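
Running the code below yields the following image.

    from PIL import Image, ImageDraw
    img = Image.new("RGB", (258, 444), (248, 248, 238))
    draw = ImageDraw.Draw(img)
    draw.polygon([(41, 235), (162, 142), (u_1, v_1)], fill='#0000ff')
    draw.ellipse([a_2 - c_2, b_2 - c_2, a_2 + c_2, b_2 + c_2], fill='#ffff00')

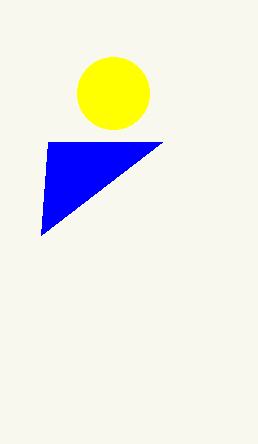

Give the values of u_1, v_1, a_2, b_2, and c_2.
u_1 = 48
v_1 = 142
a_2 = 113
b_2 = 93
c_2 = 36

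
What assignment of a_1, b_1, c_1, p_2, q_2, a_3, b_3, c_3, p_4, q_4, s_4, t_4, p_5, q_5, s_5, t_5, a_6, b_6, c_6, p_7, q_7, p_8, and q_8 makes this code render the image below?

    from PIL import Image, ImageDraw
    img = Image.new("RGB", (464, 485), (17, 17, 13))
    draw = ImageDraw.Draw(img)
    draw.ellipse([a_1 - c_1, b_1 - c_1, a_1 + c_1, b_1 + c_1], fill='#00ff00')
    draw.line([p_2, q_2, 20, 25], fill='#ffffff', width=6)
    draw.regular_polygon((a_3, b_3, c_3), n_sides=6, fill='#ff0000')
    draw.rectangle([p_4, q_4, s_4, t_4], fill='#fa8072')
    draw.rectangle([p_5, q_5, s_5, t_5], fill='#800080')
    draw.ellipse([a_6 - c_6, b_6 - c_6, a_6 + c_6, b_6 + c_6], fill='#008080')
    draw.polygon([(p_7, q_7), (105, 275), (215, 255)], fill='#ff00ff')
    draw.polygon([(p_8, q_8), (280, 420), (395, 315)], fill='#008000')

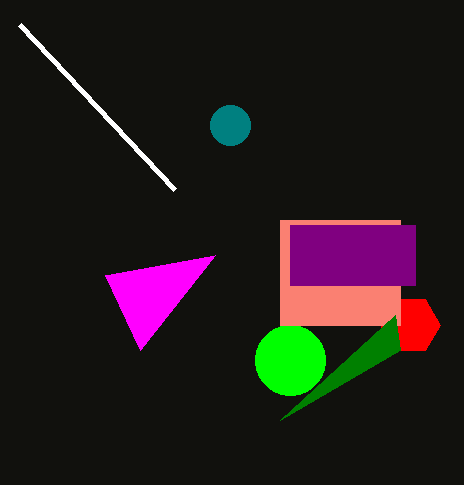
a_1 = 290; b_1 = 360; c_1 = 35; p_2 = 175; q_2 = 190; a_3 = 410; b_3 = 325; c_3 = 30; p_4 = 280; q_4 = 220; s_4 = 400; t_4 = 325; p_5 = 290; q_5 = 225; s_5 = 415; t_5 = 285; a_6 = 230; b_6 = 125; c_6 = 20; p_7 = 140; q_7 = 350; p_8 = 400; q_8 = 350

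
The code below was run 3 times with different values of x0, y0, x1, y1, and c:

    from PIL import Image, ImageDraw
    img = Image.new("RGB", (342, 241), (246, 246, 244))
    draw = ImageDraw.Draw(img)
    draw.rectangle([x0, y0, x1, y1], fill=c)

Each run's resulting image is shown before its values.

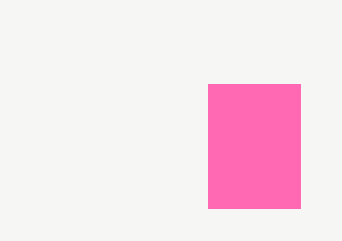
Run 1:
x0 = 208
y0 = 84
x1 = 300
y1 = 208
c = 'hotpink'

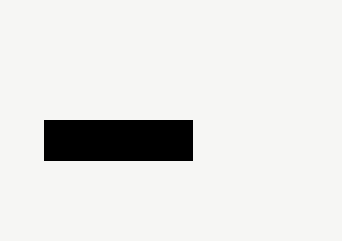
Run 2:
x0 = 44; y0 = 120; x1 = 192; y1 = 160; c = 'black'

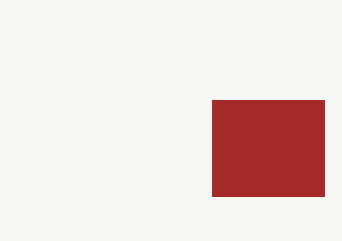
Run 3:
x0 = 212, y0 = 100, x1 = 324, y1 = 196, c = 'brown'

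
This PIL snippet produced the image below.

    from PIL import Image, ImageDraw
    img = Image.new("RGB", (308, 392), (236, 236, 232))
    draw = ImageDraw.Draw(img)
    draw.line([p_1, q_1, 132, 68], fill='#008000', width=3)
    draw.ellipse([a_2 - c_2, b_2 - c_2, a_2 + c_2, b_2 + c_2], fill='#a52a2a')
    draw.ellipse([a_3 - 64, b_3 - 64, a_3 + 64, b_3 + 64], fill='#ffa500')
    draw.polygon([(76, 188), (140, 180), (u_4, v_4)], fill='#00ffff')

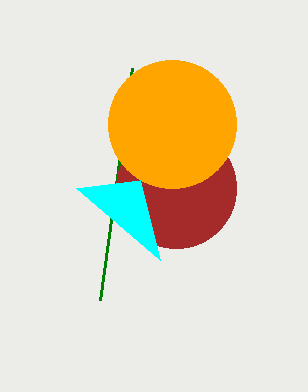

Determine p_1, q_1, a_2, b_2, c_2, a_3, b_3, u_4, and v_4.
p_1 = 100
q_1 = 300
a_2 = 176
b_2 = 188
c_2 = 60
a_3 = 172
b_3 = 124
u_4 = 160
v_4 = 260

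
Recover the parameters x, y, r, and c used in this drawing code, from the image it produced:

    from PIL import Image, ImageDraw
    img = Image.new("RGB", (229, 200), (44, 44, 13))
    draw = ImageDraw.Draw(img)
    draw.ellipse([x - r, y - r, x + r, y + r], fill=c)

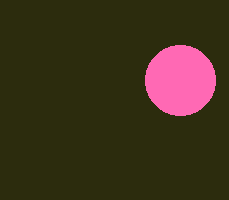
x = 180, y = 80, r = 35, c = 'hotpink'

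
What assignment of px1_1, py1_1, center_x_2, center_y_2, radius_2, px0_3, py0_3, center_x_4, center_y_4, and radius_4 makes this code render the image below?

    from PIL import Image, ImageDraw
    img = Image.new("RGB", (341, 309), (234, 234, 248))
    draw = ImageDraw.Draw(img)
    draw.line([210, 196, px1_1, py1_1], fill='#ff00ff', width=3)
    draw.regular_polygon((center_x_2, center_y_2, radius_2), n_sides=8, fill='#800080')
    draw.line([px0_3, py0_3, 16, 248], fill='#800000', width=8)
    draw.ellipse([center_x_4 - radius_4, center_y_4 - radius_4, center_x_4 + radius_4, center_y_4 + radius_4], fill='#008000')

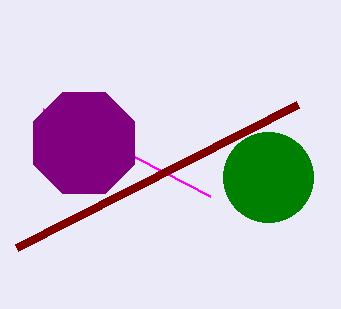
px1_1 = 43, py1_1 = 109, center_x_2 = 84, center_y_2 = 143, radius_2 = 55, px0_3 = 297, py0_3 = 105, center_x_4 = 268, center_y_4 = 177, radius_4 = 45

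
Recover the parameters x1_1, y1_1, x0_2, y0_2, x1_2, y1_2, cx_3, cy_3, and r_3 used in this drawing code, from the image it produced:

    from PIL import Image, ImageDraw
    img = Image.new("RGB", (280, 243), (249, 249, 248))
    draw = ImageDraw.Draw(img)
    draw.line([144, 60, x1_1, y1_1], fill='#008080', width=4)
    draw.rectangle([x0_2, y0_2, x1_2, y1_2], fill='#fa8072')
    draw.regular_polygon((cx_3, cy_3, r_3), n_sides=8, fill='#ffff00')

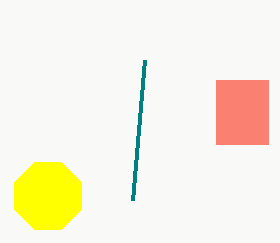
x1_1 = 132
y1_1 = 200
x0_2 = 216
y0_2 = 80
x1_2 = 268
y1_2 = 144
cx_3 = 48
cy_3 = 196
r_3 = 36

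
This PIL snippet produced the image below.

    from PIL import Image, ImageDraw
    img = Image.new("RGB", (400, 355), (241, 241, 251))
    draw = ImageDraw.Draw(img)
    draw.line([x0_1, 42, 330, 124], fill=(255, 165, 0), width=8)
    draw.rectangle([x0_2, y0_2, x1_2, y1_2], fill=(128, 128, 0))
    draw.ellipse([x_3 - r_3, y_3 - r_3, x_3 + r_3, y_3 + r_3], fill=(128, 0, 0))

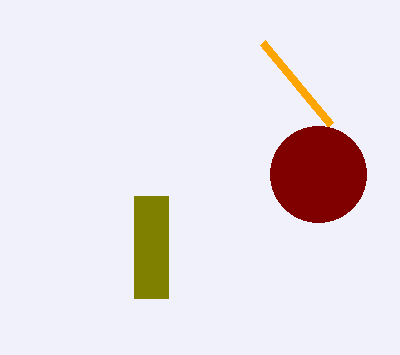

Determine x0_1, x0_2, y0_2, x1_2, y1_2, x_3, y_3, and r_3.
x0_1 = 262
x0_2 = 134
y0_2 = 196
x1_2 = 168
y1_2 = 298
x_3 = 318
y_3 = 174
r_3 = 48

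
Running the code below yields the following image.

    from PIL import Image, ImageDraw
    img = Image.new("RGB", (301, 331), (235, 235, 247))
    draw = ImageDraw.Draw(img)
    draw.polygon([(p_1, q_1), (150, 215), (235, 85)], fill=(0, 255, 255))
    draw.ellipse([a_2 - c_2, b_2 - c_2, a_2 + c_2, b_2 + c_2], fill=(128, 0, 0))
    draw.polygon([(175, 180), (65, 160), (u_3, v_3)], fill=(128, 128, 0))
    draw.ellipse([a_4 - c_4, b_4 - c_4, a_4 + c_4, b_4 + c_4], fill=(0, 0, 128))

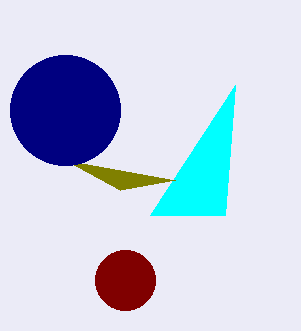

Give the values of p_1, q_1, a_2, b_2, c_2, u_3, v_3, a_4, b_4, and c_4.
p_1 = 225; q_1 = 215; a_2 = 125; b_2 = 280; c_2 = 30; u_3 = 120; v_3 = 190; a_4 = 65; b_4 = 110; c_4 = 55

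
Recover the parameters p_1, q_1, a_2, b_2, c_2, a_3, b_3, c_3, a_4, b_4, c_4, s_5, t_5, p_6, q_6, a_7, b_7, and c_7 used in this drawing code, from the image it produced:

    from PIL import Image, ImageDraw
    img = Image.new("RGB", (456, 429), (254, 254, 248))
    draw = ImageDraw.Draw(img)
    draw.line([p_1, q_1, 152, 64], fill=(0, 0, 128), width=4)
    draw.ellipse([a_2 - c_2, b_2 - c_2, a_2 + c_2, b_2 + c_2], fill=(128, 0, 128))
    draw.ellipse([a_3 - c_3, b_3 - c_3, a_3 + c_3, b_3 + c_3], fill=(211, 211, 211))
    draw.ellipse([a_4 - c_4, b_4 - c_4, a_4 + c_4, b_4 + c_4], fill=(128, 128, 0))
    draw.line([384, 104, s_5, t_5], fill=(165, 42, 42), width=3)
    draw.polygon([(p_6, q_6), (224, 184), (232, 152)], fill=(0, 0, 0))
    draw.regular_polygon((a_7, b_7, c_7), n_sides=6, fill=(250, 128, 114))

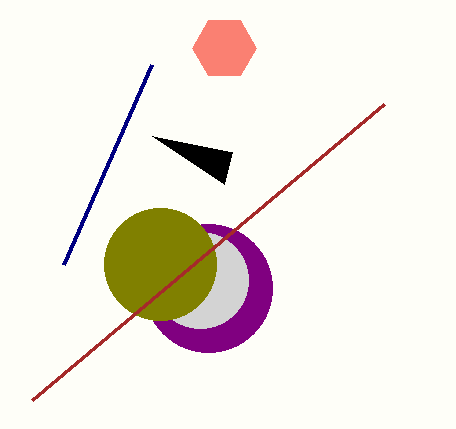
p_1 = 64; q_1 = 264; a_2 = 208; b_2 = 288; c_2 = 64; a_3 = 200; b_3 = 280; c_3 = 48; a_4 = 160; b_4 = 264; c_4 = 56; s_5 = 32; t_5 = 400; p_6 = 152; q_6 = 136; a_7 = 224; b_7 = 48; c_7 = 32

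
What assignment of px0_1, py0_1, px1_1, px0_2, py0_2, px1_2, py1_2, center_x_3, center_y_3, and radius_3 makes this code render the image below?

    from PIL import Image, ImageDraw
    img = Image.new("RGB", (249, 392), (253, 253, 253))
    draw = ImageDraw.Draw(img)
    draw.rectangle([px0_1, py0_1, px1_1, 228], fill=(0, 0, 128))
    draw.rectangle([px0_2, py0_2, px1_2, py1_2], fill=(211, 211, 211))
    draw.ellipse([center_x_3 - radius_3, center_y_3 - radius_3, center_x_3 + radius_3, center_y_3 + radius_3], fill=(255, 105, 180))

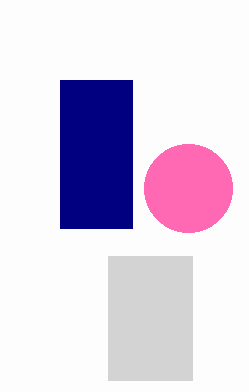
px0_1 = 60
py0_1 = 80
px1_1 = 132
px0_2 = 108
py0_2 = 256
px1_2 = 192
py1_2 = 380
center_x_3 = 188
center_y_3 = 188
radius_3 = 44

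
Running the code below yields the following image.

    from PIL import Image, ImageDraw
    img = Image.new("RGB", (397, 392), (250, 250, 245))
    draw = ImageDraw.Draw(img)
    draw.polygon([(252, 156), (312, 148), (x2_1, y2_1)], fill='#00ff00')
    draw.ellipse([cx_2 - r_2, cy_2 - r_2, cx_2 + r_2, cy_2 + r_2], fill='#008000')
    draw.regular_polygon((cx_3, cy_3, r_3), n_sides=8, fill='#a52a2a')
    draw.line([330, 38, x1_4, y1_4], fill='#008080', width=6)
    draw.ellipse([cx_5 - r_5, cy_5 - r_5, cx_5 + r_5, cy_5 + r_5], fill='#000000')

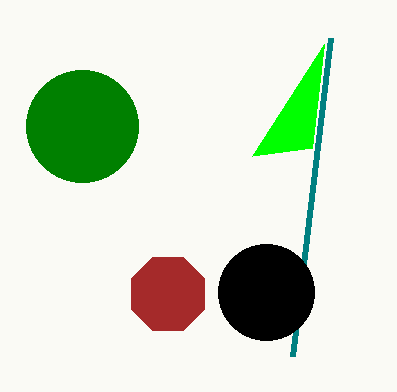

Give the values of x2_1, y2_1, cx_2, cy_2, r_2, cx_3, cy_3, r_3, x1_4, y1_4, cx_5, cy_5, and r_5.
x2_1 = 324
y2_1 = 44
cx_2 = 82
cy_2 = 126
r_2 = 56
cx_3 = 168
cy_3 = 294
r_3 = 40
x1_4 = 292
y1_4 = 356
cx_5 = 266
cy_5 = 292
r_5 = 48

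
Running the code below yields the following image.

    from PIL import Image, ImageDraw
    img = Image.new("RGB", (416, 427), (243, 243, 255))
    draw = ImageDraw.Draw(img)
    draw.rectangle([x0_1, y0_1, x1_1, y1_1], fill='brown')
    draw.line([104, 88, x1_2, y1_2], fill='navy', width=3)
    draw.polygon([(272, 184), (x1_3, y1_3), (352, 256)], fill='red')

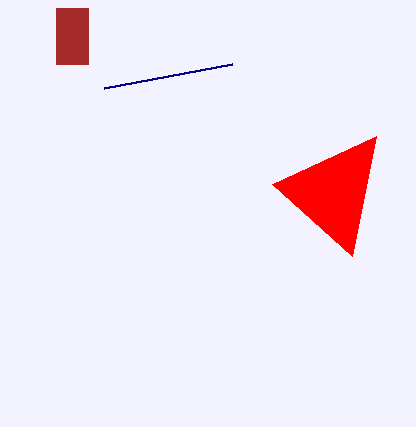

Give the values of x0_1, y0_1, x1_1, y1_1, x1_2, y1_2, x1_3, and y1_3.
x0_1 = 56; y0_1 = 8; x1_1 = 88; y1_1 = 64; x1_2 = 232; y1_2 = 64; x1_3 = 376; y1_3 = 136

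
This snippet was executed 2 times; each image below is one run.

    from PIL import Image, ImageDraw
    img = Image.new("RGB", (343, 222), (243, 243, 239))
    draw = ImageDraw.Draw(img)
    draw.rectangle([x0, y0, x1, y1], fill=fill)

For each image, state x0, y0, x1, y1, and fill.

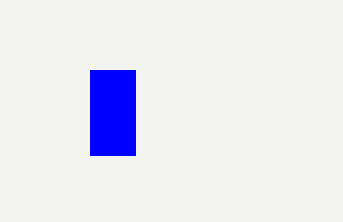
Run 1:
x0 = 90
y0 = 70
x1 = 135
y1 = 155
fill = 'blue'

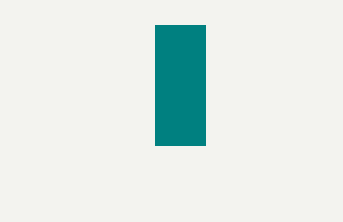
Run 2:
x0 = 155
y0 = 25
x1 = 205
y1 = 145
fill = 'teal'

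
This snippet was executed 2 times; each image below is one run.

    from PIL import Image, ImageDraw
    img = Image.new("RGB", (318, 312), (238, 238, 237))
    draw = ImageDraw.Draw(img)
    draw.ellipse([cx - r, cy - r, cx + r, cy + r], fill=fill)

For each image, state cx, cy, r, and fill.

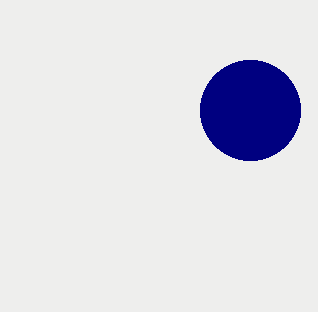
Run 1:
cx = 250; cy = 110; r = 50; fill = 'navy'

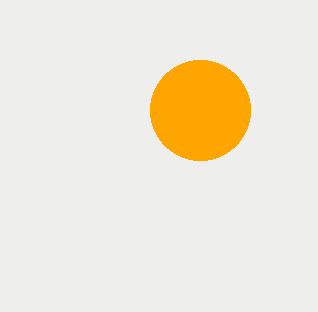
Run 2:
cx = 200, cy = 110, r = 50, fill = 'orange'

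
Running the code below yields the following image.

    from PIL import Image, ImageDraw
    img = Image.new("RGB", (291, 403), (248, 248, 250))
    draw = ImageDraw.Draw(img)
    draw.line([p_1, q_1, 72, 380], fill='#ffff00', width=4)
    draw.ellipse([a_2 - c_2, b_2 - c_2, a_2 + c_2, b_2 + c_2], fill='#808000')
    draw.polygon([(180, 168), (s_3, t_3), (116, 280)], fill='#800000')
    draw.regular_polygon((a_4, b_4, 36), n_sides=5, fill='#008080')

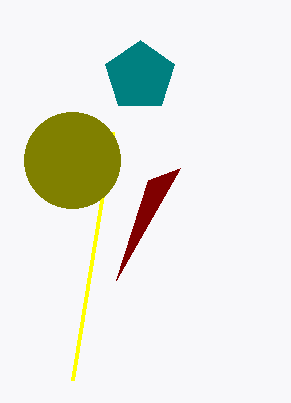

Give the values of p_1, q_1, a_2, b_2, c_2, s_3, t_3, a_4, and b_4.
p_1 = 112
q_1 = 132
a_2 = 72
b_2 = 160
c_2 = 48
s_3 = 148
t_3 = 180
a_4 = 140
b_4 = 76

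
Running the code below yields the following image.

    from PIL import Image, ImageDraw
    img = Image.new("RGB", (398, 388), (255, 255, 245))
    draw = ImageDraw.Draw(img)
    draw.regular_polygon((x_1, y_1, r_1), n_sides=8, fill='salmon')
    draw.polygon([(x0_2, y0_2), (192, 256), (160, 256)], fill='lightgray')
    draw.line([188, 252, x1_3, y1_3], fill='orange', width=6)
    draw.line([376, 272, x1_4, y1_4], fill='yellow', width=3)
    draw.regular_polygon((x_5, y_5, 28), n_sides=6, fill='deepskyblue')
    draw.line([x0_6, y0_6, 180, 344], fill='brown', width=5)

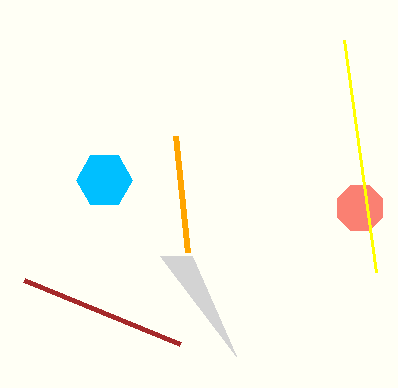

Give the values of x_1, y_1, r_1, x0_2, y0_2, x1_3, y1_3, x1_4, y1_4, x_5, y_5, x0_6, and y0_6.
x_1 = 360; y_1 = 208; r_1 = 24; x0_2 = 236; y0_2 = 356; x1_3 = 176; y1_3 = 136; x1_4 = 344; y1_4 = 40; x_5 = 104; y_5 = 180; x0_6 = 24; y0_6 = 280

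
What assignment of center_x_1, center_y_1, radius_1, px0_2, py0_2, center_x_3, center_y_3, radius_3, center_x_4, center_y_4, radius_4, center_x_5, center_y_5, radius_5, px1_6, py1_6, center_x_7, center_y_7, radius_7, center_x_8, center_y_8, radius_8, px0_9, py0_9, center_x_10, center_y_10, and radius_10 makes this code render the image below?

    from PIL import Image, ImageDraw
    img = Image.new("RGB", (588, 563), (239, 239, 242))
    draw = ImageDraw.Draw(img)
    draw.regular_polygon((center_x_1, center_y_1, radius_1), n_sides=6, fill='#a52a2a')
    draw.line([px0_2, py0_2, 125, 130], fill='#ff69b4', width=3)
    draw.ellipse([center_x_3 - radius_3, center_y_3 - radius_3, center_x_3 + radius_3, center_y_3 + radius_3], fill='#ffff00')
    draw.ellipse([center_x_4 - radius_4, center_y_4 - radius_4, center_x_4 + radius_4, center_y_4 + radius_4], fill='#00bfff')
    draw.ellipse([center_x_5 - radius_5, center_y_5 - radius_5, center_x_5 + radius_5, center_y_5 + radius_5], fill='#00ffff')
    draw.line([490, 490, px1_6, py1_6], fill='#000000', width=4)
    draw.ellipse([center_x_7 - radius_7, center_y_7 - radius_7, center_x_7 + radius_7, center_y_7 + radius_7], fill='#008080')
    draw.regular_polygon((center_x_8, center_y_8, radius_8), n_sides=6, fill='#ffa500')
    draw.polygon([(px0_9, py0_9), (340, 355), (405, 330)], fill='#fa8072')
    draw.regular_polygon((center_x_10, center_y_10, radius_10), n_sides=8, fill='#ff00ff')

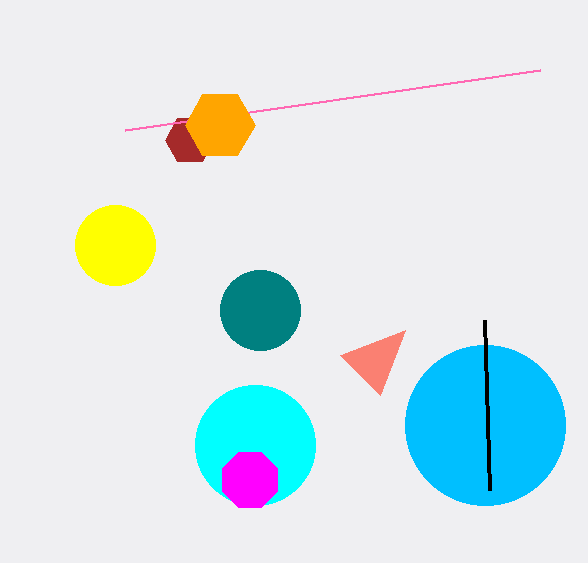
center_x_1 = 190, center_y_1 = 140, radius_1 = 25, px0_2 = 540, py0_2 = 70, center_x_3 = 115, center_y_3 = 245, radius_3 = 40, center_x_4 = 485, center_y_4 = 425, radius_4 = 80, center_x_5 = 255, center_y_5 = 445, radius_5 = 60, px1_6 = 485, py1_6 = 320, center_x_7 = 260, center_y_7 = 310, radius_7 = 40, center_x_8 = 220, center_y_8 = 125, radius_8 = 35, px0_9 = 380, py0_9 = 395, center_x_10 = 250, center_y_10 = 480, radius_10 = 30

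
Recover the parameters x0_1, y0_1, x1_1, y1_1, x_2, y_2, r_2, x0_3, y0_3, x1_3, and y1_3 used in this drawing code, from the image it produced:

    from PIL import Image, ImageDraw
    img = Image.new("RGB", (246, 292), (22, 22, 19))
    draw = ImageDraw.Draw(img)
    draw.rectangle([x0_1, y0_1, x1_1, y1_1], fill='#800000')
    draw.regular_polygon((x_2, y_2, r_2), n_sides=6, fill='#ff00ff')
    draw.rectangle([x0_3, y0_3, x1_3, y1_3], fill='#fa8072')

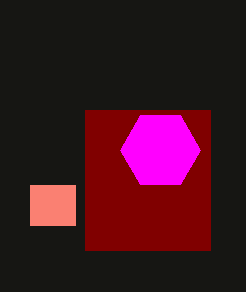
x0_1 = 85
y0_1 = 110
x1_1 = 210
y1_1 = 250
x_2 = 160
y_2 = 150
r_2 = 40
x0_3 = 30
y0_3 = 185
x1_3 = 75
y1_3 = 225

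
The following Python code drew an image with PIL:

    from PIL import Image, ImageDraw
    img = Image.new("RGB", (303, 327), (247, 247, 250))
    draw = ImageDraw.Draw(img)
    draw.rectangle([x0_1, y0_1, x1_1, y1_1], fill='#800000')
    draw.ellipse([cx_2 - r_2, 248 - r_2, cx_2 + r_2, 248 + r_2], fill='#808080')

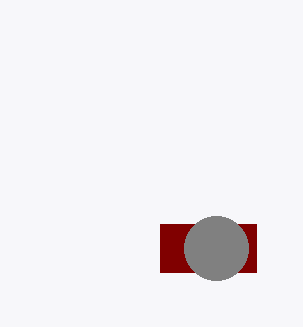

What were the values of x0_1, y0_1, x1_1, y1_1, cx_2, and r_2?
x0_1 = 160, y0_1 = 224, x1_1 = 256, y1_1 = 272, cx_2 = 216, r_2 = 32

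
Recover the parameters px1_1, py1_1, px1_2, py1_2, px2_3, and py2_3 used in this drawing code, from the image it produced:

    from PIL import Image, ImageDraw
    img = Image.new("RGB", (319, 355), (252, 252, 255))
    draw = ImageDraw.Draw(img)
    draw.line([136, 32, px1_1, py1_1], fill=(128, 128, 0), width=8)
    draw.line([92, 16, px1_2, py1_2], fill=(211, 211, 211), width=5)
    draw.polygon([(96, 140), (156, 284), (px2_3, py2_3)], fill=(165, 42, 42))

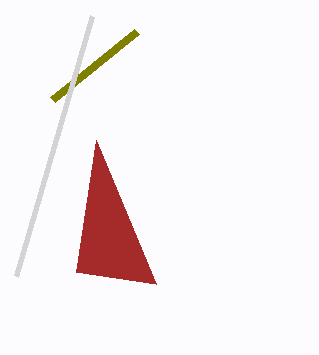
px1_1 = 52; py1_1 = 100; px1_2 = 16; py1_2 = 276; px2_3 = 76; py2_3 = 272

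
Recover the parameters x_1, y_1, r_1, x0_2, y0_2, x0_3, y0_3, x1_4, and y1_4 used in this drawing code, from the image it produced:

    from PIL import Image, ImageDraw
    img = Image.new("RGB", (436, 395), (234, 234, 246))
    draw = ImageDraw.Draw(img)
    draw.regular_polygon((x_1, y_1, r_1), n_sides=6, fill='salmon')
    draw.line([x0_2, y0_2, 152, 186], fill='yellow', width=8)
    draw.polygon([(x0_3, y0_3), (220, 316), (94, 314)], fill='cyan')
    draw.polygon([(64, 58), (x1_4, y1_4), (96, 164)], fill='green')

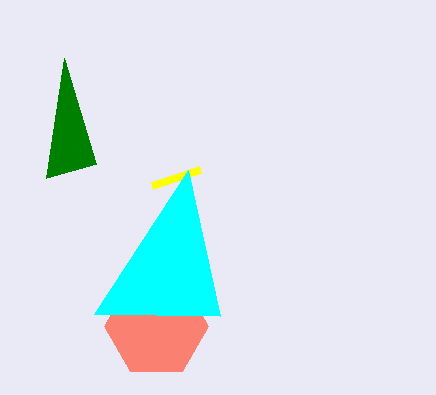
x_1 = 156, y_1 = 326, r_1 = 52, x0_2 = 200, y0_2 = 170, x0_3 = 188, y0_3 = 170, x1_4 = 46, y1_4 = 178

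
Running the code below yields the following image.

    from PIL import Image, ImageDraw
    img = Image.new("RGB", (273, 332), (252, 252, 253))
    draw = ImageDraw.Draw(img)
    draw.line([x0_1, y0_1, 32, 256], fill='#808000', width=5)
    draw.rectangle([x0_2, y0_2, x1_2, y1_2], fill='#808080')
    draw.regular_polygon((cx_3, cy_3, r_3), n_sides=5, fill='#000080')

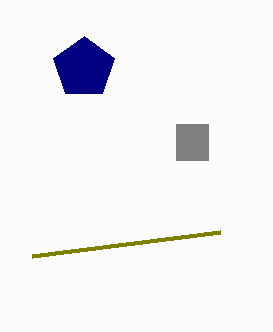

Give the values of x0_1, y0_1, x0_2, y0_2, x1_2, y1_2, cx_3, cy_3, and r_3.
x0_1 = 220, y0_1 = 232, x0_2 = 176, y0_2 = 124, x1_2 = 208, y1_2 = 160, cx_3 = 84, cy_3 = 68, r_3 = 32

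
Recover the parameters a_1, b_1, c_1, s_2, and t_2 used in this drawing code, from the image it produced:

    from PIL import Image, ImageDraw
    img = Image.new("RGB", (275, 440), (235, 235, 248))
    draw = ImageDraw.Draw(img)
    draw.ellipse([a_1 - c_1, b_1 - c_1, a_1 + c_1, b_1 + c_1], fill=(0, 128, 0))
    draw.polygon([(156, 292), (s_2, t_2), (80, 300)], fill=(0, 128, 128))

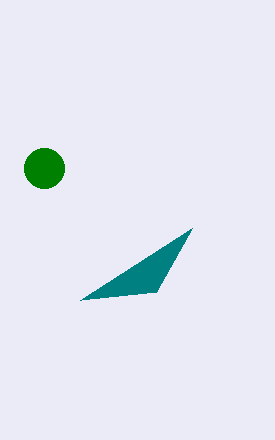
a_1 = 44, b_1 = 168, c_1 = 20, s_2 = 192, t_2 = 228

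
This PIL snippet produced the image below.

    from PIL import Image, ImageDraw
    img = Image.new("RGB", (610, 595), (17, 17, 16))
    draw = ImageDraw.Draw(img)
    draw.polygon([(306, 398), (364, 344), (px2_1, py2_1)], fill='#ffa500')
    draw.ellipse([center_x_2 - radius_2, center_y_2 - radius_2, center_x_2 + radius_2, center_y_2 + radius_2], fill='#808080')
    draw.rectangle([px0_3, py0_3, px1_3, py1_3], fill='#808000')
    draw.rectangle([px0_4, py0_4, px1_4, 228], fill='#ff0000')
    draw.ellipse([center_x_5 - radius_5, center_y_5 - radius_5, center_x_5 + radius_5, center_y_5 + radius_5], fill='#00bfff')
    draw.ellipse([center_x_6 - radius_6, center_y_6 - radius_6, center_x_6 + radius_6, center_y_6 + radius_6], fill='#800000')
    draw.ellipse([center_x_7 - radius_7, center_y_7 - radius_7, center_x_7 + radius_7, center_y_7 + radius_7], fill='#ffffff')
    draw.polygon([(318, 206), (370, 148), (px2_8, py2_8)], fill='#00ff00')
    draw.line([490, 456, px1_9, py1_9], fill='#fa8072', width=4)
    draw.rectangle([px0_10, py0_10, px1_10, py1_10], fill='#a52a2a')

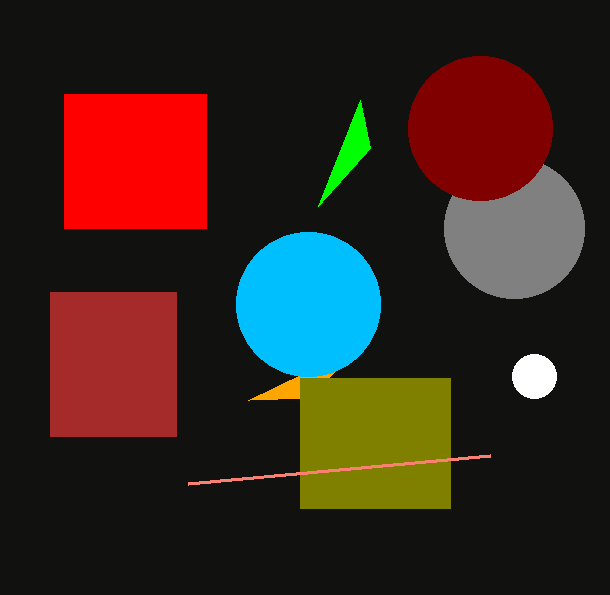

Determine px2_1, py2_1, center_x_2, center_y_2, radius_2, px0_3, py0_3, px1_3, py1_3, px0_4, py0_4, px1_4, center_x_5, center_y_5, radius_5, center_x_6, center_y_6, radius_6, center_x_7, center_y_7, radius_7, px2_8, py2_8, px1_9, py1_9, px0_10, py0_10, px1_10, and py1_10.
px2_1 = 248
py2_1 = 400
center_x_2 = 514
center_y_2 = 228
radius_2 = 70
px0_3 = 300
py0_3 = 378
px1_3 = 450
py1_3 = 508
px0_4 = 64
py0_4 = 94
px1_4 = 206
center_x_5 = 308
center_y_5 = 304
radius_5 = 72
center_x_6 = 480
center_y_6 = 128
radius_6 = 72
center_x_7 = 534
center_y_7 = 376
radius_7 = 22
px2_8 = 360
py2_8 = 100
px1_9 = 188
py1_9 = 484
px0_10 = 50
py0_10 = 292
px1_10 = 176
py1_10 = 436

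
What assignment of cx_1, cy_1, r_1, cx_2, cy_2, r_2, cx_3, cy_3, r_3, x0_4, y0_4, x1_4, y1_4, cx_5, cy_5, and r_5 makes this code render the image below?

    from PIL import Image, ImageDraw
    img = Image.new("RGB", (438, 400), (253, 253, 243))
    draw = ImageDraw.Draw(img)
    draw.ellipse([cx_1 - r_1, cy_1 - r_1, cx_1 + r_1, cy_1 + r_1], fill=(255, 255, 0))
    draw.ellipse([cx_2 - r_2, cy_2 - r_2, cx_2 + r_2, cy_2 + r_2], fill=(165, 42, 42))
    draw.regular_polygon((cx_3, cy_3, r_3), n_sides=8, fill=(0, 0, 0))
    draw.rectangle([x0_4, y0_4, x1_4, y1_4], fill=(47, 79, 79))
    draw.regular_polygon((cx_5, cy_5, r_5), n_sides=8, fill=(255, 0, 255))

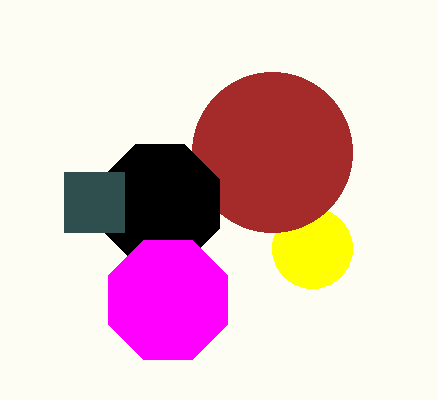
cx_1 = 312; cy_1 = 248; r_1 = 40; cx_2 = 272; cy_2 = 152; r_2 = 80; cx_3 = 160; cy_3 = 204; r_3 = 64; x0_4 = 64; y0_4 = 172; x1_4 = 124; y1_4 = 232; cx_5 = 168; cy_5 = 300; r_5 = 64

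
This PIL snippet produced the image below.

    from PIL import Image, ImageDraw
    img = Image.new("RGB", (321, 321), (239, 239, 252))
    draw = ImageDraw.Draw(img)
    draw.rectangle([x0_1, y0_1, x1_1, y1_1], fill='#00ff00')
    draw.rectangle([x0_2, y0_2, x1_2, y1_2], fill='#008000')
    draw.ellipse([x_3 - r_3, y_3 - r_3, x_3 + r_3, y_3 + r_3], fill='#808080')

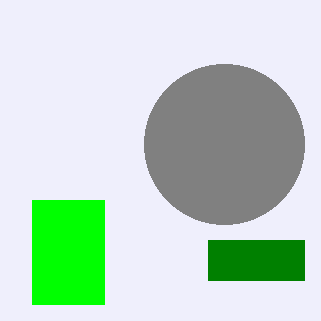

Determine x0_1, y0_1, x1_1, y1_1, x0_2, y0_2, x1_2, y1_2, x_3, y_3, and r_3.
x0_1 = 32
y0_1 = 200
x1_1 = 104
y1_1 = 304
x0_2 = 208
y0_2 = 240
x1_2 = 304
y1_2 = 280
x_3 = 224
y_3 = 144
r_3 = 80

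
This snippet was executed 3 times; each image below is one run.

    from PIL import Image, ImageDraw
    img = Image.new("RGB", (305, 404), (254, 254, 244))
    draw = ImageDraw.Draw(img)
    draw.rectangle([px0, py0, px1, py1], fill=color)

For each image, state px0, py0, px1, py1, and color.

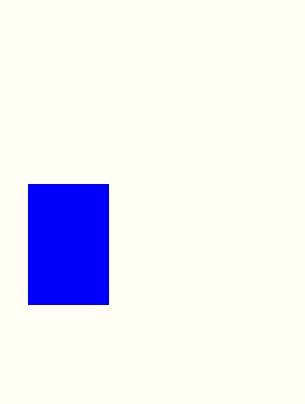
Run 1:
px0 = 28, py0 = 184, px1 = 108, py1 = 304, color = 'blue'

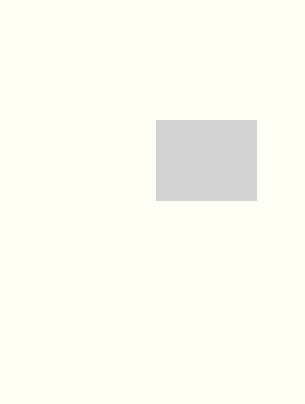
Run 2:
px0 = 156; py0 = 120; px1 = 256; py1 = 200; color = 'lightgray'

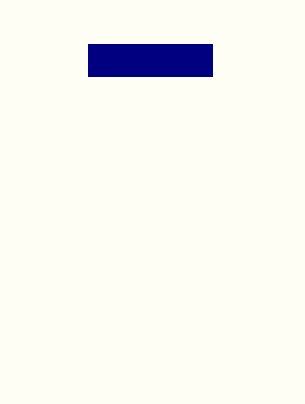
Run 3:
px0 = 88
py0 = 44
px1 = 212
py1 = 76
color = 'navy'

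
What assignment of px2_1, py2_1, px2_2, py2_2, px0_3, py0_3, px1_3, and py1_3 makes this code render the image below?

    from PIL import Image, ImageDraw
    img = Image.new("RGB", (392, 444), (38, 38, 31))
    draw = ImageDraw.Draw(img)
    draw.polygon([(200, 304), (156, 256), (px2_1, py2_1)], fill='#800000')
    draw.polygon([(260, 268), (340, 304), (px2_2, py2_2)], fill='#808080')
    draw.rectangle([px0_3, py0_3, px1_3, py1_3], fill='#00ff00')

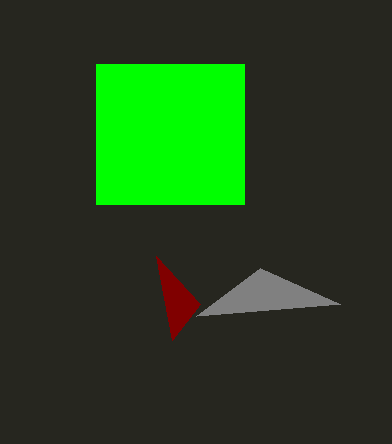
px2_1 = 172; py2_1 = 340; px2_2 = 196; py2_2 = 316; px0_3 = 96; py0_3 = 64; px1_3 = 244; py1_3 = 204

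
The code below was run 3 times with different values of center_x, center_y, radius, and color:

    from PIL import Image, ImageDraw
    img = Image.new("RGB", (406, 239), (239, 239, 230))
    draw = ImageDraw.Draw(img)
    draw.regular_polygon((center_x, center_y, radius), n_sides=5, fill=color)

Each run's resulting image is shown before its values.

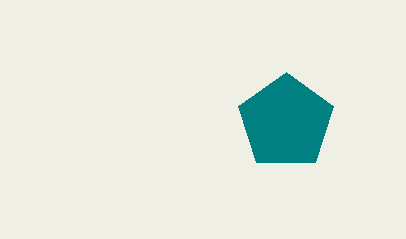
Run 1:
center_x = 286, center_y = 122, radius = 50, color = 'teal'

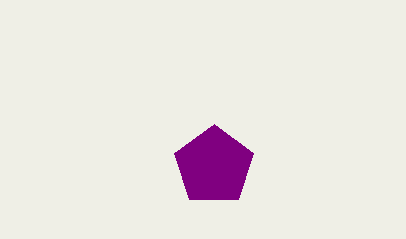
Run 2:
center_x = 214, center_y = 166, radius = 42, color = 'purple'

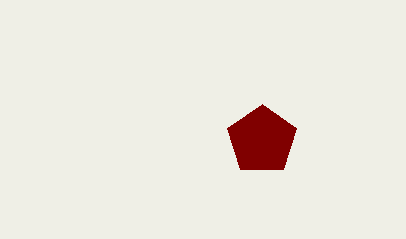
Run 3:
center_x = 262
center_y = 140
radius = 36
color = 'maroon'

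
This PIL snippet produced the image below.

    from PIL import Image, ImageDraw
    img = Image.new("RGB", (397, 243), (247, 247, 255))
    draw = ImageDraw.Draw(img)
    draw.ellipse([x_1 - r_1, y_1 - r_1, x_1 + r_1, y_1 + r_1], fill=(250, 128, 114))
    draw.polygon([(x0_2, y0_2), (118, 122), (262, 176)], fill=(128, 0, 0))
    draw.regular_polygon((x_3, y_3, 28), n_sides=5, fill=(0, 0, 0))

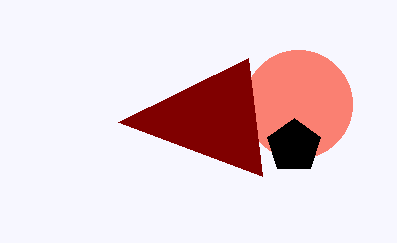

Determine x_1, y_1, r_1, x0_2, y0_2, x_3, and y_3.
x_1 = 298
y_1 = 104
r_1 = 54
x0_2 = 248
y0_2 = 58
x_3 = 294
y_3 = 146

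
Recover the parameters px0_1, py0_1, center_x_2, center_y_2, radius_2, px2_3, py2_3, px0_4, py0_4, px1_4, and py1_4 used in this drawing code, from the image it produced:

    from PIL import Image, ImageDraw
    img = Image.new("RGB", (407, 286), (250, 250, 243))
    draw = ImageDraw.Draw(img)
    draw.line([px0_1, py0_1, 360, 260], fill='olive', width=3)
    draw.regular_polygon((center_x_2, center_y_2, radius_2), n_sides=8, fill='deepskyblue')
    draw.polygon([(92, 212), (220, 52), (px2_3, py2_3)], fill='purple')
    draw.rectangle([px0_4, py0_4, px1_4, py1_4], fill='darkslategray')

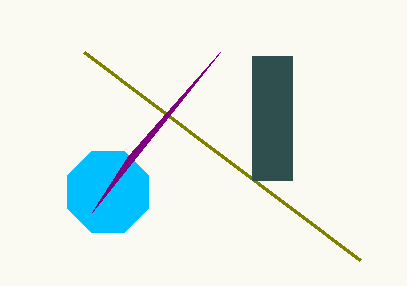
px0_1 = 84
py0_1 = 52
center_x_2 = 108
center_y_2 = 192
radius_2 = 44
px2_3 = 128
py2_3 = 156
px0_4 = 252
py0_4 = 56
px1_4 = 292
py1_4 = 180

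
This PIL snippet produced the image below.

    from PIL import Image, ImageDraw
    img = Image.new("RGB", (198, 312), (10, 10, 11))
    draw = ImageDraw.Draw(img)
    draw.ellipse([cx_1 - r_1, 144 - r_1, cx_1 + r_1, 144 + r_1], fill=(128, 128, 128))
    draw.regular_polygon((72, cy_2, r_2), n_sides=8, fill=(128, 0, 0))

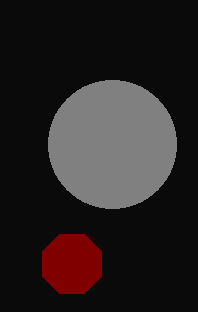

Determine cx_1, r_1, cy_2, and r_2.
cx_1 = 112
r_1 = 64
cy_2 = 264
r_2 = 32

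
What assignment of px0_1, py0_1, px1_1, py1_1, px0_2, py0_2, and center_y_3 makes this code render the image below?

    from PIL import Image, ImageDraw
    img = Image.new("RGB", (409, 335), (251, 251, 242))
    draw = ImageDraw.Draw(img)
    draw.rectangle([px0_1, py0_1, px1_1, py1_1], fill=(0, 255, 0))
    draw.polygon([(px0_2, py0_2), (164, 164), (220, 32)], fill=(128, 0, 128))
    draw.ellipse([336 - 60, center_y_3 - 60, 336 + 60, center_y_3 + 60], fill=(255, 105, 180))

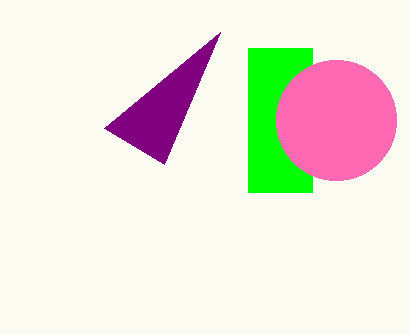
px0_1 = 248; py0_1 = 48; px1_1 = 312; py1_1 = 192; px0_2 = 104; py0_2 = 128; center_y_3 = 120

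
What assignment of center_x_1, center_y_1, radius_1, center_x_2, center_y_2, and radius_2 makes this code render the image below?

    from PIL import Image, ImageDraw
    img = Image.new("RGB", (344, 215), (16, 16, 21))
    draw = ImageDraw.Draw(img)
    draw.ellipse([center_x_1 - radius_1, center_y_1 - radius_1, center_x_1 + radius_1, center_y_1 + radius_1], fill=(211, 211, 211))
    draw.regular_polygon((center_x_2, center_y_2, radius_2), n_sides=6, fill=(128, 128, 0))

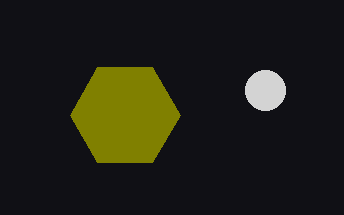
center_x_1 = 265; center_y_1 = 90; radius_1 = 20; center_x_2 = 125; center_y_2 = 115; radius_2 = 55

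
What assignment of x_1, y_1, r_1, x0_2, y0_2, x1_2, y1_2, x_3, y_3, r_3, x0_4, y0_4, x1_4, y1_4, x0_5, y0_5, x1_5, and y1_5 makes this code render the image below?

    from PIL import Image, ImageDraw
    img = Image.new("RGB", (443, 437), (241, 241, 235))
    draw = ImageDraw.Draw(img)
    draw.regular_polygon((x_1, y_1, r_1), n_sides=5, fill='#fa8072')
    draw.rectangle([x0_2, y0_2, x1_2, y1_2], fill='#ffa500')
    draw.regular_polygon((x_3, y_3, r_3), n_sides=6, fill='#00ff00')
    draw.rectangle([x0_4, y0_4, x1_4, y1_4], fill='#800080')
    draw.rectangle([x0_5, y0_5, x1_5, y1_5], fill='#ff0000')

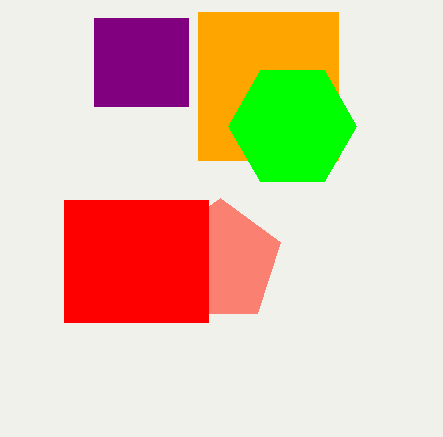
x_1 = 220
y_1 = 262
r_1 = 64
x0_2 = 198
y0_2 = 12
x1_2 = 338
y1_2 = 160
x_3 = 292
y_3 = 126
r_3 = 64
x0_4 = 94
y0_4 = 18
x1_4 = 188
y1_4 = 106
x0_5 = 64
y0_5 = 200
x1_5 = 208
y1_5 = 322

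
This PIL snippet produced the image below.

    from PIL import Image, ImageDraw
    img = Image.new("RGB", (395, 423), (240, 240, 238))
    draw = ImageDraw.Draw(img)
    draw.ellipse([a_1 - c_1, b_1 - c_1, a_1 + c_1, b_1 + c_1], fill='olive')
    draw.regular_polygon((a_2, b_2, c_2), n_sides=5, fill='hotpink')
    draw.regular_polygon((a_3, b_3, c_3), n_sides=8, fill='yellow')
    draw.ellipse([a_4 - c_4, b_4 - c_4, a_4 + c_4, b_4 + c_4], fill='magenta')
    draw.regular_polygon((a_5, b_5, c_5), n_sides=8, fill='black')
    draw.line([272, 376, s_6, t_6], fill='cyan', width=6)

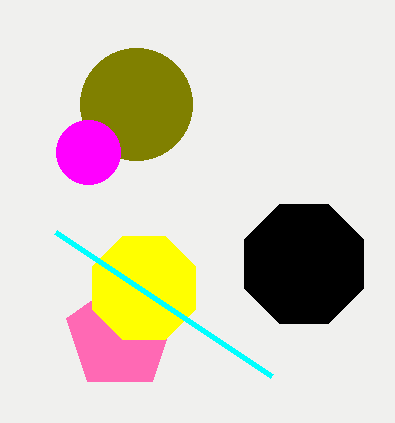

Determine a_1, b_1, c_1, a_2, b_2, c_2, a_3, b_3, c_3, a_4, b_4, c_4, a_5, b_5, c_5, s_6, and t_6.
a_1 = 136; b_1 = 104; c_1 = 56; a_2 = 120; b_2 = 336; c_2 = 56; a_3 = 144; b_3 = 288; c_3 = 56; a_4 = 88; b_4 = 152; c_4 = 32; a_5 = 304; b_5 = 264; c_5 = 64; s_6 = 56; t_6 = 232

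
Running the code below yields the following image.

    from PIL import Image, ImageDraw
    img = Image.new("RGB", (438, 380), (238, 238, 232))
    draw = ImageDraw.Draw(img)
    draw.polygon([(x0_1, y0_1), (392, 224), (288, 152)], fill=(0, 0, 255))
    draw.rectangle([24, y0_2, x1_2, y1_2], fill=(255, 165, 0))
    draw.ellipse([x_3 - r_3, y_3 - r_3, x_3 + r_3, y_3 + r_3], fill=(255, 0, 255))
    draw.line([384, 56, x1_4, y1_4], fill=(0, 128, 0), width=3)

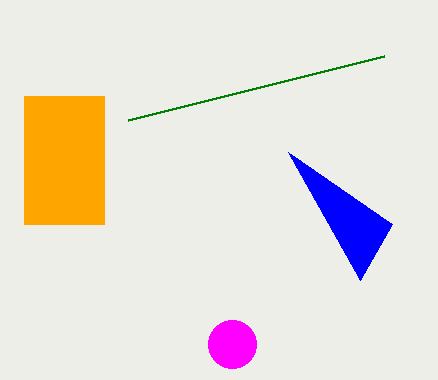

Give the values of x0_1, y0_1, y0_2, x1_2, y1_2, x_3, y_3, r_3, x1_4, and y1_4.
x0_1 = 360
y0_1 = 280
y0_2 = 96
x1_2 = 104
y1_2 = 224
x_3 = 232
y_3 = 344
r_3 = 24
x1_4 = 128
y1_4 = 120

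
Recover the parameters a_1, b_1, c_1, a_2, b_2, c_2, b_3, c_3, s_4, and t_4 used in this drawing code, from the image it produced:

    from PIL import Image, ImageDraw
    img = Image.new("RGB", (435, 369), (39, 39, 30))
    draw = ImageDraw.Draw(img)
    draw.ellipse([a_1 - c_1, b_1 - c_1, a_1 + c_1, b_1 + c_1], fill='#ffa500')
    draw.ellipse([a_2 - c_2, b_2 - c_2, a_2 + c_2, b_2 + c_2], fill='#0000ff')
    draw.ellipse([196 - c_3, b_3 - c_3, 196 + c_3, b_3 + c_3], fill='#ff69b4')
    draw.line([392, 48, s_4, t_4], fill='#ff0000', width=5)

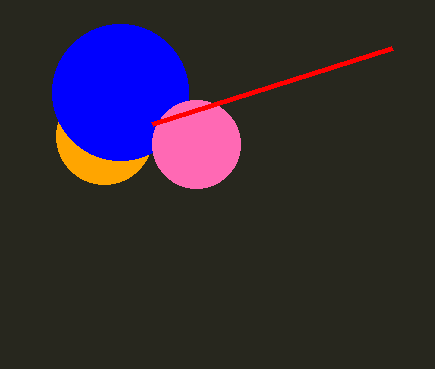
a_1 = 104, b_1 = 136, c_1 = 48, a_2 = 120, b_2 = 92, c_2 = 68, b_3 = 144, c_3 = 44, s_4 = 152, t_4 = 124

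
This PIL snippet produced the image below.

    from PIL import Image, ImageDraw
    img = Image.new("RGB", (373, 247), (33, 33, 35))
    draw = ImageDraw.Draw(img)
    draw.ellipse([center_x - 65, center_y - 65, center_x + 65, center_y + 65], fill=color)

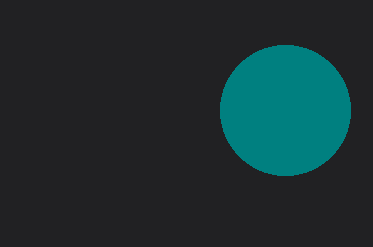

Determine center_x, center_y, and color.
center_x = 285
center_y = 110
color = 'teal'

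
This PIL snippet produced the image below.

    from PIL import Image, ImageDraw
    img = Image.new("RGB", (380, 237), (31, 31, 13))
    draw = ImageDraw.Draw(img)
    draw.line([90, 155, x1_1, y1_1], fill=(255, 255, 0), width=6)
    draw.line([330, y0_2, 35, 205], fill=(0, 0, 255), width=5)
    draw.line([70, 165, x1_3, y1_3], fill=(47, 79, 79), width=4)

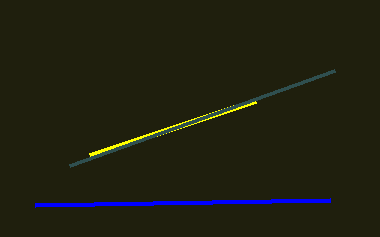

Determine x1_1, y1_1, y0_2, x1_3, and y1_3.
x1_1 = 255; y1_1 = 100; y0_2 = 200; x1_3 = 335; y1_3 = 70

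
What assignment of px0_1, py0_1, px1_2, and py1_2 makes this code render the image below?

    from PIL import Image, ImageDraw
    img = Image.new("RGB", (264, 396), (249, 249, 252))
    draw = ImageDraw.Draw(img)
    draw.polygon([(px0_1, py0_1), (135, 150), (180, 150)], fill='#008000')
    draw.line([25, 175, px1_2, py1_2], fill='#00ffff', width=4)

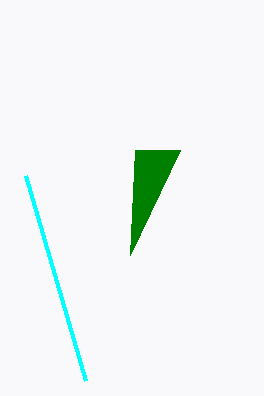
px0_1 = 130; py0_1 = 255; px1_2 = 85; py1_2 = 380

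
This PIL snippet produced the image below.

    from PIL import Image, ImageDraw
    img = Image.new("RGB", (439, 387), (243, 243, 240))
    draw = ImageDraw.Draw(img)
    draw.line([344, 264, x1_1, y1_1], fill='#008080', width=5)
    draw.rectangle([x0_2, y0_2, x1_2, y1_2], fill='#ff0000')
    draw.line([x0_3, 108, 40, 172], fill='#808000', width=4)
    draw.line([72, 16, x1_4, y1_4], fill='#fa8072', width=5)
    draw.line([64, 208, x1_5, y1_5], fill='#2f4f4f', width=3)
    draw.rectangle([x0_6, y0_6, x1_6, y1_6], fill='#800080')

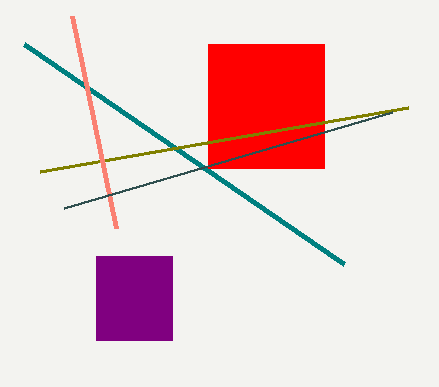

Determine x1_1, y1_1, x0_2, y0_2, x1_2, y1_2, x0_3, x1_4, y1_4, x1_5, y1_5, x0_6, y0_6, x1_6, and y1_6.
x1_1 = 24
y1_1 = 44
x0_2 = 208
y0_2 = 44
x1_2 = 324
y1_2 = 168
x0_3 = 408
x1_4 = 116
y1_4 = 228
x1_5 = 392
y1_5 = 112
x0_6 = 96
y0_6 = 256
x1_6 = 172
y1_6 = 340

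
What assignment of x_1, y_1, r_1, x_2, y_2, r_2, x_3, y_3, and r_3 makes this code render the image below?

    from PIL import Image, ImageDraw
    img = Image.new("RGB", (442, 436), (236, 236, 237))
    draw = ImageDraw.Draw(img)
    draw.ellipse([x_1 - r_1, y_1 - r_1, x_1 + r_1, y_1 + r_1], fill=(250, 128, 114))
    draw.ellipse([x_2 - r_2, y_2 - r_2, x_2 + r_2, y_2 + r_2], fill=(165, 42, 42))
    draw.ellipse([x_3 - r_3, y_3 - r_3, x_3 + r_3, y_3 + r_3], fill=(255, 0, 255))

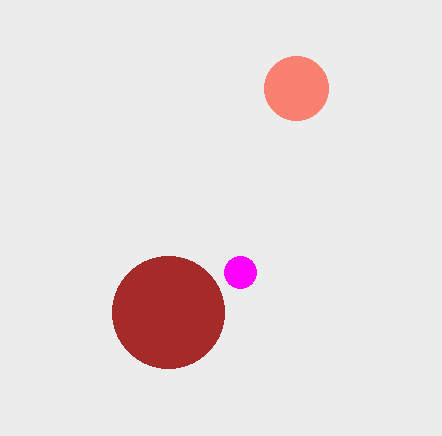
x_1 = 296
y_1 = 88
r_1 = 32
x_2 = 168
y_2 = 312
r_2 = 56
x_3 = 240
y_3 = 272
r_3 = 16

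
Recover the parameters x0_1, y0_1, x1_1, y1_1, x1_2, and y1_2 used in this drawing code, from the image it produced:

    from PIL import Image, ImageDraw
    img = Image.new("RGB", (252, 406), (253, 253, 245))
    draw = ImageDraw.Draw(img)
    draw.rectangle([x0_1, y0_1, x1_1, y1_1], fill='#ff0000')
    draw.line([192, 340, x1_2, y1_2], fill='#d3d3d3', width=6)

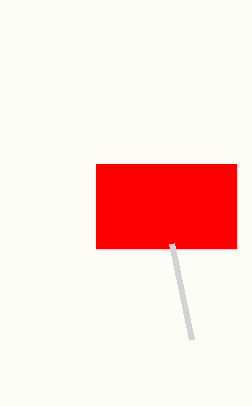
x0_1 = 96; y0_1 = 164; x1_1 = 236; y1_1 = 248; x1_2 = 172; y1_2 = 244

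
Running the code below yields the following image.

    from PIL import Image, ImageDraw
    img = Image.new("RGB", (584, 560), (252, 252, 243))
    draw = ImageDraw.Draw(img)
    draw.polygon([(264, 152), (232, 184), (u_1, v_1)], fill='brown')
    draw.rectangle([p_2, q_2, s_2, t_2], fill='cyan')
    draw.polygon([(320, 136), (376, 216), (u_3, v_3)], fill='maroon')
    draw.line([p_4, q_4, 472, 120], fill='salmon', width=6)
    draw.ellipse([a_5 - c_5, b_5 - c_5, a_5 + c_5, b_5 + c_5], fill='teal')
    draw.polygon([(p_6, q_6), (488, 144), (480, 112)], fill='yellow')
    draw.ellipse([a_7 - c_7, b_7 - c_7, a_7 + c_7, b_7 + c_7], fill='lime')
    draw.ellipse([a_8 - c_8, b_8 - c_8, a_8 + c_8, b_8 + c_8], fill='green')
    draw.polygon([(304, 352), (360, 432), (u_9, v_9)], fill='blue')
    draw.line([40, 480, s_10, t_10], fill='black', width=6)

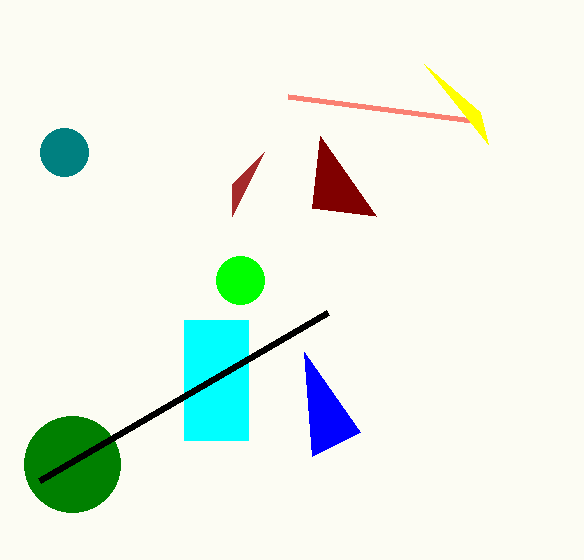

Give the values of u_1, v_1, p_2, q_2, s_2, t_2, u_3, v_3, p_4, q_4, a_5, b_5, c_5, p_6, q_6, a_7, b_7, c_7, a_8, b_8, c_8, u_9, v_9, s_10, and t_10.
u_1 = 232; v_1 = 216; p_2 = 184; q_2 = 320; s_2 = 248; t_2 = 440; u_3 = 312; v_3 = 208; p_4 = 288; q_4 = 96; a_5 = 64; b_5 = 152; c_5 = 24; p_6 = 424; q_6 = 64; a_7 = 240; b_7 = 280; c_7 = 24; a_8 = 72; b_8 = 464; c_8 = 48; u_9 = 312; v_9 = 456; s_10 = 328; t_10 = 312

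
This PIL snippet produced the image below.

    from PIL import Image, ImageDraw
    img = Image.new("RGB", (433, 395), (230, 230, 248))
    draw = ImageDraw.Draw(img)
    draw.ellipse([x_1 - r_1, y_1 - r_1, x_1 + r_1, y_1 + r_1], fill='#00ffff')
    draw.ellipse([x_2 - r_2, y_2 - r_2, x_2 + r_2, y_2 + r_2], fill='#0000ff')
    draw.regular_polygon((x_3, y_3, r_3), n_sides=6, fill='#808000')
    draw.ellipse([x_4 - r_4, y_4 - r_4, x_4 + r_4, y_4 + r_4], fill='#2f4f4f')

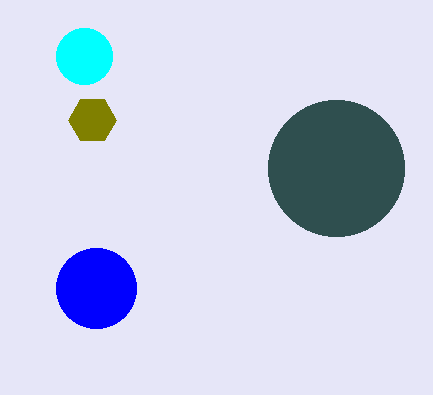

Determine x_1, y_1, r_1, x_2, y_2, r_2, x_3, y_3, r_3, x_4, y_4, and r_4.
x_1 = 84
y_1 = 56
r_1 = 28
x_2 = 96
y_2 = 288
r_2 = 40
x_3 = 92
y_3 = 120
r_3 = 24
x_4 = 336
y_4 = 168
r_4 = 68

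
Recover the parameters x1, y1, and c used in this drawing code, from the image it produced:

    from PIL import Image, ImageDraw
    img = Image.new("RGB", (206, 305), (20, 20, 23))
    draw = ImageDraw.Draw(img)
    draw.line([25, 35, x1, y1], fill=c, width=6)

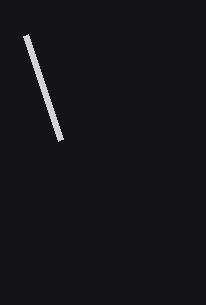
x1 = 60; y1 = 140; c = 'lightgray'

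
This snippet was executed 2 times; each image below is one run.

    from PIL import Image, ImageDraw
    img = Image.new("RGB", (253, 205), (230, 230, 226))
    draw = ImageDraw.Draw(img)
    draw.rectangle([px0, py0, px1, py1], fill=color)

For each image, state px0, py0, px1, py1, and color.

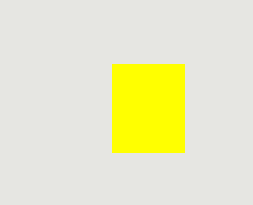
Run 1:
px0 = 112
py0 = 64
px1 = 184
py1 = 152
color = 'yellow'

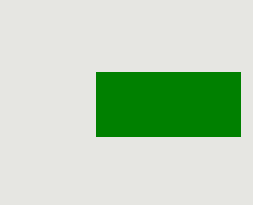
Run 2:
px0 = 96; py0 = 72; px1 = 240; py1 = 136; color = 'green'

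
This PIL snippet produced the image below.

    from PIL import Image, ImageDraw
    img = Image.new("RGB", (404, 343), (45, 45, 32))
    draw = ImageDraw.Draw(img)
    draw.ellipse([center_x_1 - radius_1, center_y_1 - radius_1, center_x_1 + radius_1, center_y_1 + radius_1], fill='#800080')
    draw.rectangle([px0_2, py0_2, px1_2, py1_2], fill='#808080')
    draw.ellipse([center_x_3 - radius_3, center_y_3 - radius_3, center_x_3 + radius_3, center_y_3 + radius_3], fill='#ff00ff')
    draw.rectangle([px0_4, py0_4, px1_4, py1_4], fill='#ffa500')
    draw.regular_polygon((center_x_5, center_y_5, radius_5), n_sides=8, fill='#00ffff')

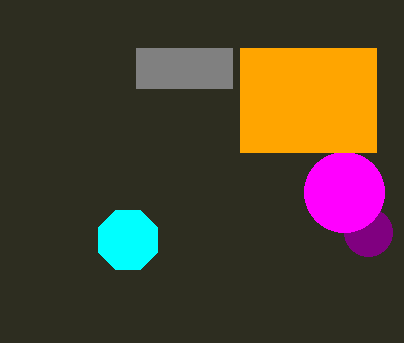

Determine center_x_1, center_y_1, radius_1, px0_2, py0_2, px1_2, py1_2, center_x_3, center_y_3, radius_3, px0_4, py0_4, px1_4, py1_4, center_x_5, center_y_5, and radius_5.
center_x_1 = 368, center_y_1 = 232, radius_1 = 24, px0_2 = 136, py0_2 = 48, px1_2 = 232, py1_2 = 88, center_x_3 = 344, center_y_3 = 192, radius_3 = 40, px0_4 = 240, py0_4 = 48, px1_4 = 376, py1_4 = 152, center_x_5 = 128, center_y_5 = 240, radius_5 = 32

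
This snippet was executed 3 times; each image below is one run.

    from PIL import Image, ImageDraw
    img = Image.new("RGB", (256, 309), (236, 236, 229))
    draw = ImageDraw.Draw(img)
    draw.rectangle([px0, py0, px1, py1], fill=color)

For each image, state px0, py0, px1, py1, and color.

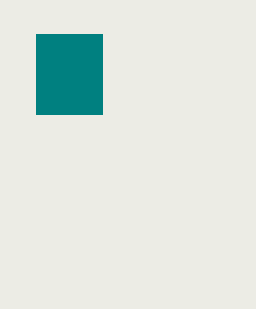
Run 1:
px0 = 36; py0 = 34; px1 = 102; py1 = 114; color = 'teal'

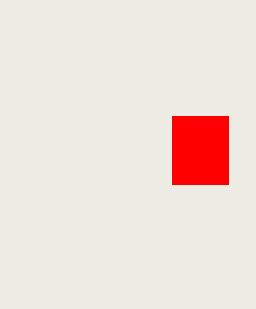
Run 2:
px0 = 172; py0 = 116; px1 = 228; py1 = 184; color = 'red'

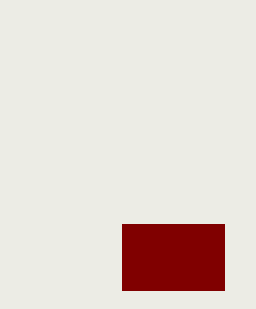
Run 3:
px0 = 122
py0 = 224
px1 = 224
py1 = 290
color = 'maroon'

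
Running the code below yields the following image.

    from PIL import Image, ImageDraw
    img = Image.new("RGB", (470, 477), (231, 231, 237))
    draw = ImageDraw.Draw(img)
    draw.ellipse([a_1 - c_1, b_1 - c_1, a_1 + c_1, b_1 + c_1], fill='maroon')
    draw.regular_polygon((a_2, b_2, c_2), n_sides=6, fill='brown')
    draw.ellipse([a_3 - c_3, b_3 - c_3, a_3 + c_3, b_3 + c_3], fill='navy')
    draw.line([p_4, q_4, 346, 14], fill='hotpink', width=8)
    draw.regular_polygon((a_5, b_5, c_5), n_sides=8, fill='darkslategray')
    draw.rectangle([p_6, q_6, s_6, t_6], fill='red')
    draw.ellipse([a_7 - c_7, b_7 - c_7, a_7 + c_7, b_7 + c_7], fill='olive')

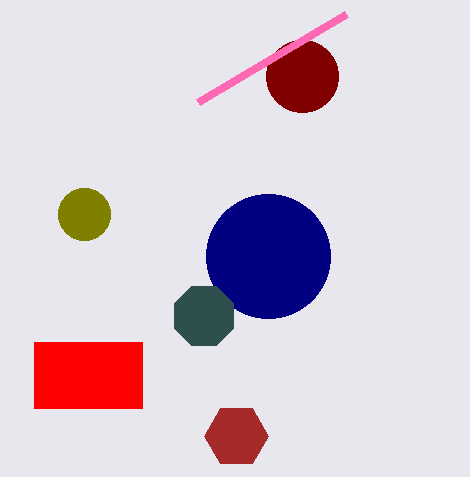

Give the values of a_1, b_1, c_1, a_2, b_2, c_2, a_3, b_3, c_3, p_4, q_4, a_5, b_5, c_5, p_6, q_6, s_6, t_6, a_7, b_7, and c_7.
a_1 = 302
b_1 = 76
c_1 = 36
a_2 = 236
b_2 = 436
c_2 = 32
a_3 = 268
b_3 = 256
c_3 = 62
p_4 = 198
q_4 = 102
a_5 = 204
b_5 = 316
c_5 = 32
p_6 = 34
q_6 = 342
s_6 = 142
t_6 = 408
a_7 = 84
b_7 = 214
c_7 = 26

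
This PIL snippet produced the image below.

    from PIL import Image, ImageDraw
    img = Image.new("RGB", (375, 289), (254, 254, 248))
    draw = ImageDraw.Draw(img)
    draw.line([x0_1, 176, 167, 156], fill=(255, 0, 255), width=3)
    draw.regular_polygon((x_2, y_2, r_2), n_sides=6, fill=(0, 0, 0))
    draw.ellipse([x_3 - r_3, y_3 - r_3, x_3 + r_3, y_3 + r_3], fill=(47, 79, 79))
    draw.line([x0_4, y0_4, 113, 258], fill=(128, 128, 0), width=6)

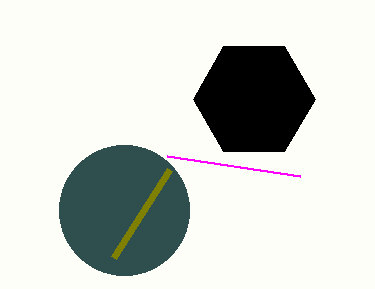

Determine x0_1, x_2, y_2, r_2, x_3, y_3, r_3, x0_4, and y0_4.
x0_1 = 300
x_2 = 254
y_2 = 99
r_2 = 61
x_3 = 124
y_3 = 210
r_3 = 65
x0_4 = 169
y0_4 = 170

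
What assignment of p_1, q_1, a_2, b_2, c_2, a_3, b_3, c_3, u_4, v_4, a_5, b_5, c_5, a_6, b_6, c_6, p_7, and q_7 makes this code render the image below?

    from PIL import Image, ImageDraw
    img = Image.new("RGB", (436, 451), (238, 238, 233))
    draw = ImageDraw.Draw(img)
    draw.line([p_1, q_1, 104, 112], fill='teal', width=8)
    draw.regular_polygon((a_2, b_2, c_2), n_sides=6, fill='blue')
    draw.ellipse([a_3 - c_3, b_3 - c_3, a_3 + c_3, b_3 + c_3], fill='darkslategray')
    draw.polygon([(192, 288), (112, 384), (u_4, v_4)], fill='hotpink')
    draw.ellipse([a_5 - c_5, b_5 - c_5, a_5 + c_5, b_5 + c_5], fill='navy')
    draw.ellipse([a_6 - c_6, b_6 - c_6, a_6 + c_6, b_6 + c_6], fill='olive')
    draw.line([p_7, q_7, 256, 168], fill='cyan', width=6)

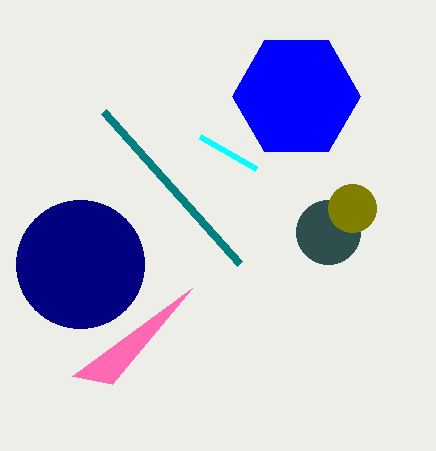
p_1 = 240
q_1 = 264
a_2 = 296
b_2 = 96
c_2 = 64
a_3 = 328
b_3 = 232
c_3 = 32
u_4 = 72
v_4 = 376
a_5 = 80
b_5 = 264
c_5 = 64
a_6 = 352
b_6 = 208
c_6 = 24
p_7 = 200
q_7 = 136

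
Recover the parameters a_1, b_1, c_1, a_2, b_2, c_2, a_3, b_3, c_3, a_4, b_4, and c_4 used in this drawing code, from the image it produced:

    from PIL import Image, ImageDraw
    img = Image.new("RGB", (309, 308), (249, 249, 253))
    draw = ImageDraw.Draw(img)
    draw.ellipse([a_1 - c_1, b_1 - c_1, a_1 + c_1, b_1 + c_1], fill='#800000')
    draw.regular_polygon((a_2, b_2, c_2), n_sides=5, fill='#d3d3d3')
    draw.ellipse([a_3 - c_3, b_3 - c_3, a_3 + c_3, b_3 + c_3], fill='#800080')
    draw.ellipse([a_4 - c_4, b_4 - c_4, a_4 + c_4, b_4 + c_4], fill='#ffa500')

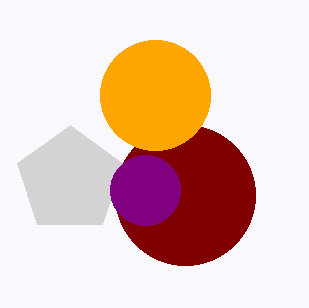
a_1 = 185
b_1 = 195
c_1 = 70
a_2 = 70
b_2 = 180
c_2 = 55
a_3 = 145
b_3 = 190
c_3 = 35
a_4 = 155
b_4 = 95
c_4 = 55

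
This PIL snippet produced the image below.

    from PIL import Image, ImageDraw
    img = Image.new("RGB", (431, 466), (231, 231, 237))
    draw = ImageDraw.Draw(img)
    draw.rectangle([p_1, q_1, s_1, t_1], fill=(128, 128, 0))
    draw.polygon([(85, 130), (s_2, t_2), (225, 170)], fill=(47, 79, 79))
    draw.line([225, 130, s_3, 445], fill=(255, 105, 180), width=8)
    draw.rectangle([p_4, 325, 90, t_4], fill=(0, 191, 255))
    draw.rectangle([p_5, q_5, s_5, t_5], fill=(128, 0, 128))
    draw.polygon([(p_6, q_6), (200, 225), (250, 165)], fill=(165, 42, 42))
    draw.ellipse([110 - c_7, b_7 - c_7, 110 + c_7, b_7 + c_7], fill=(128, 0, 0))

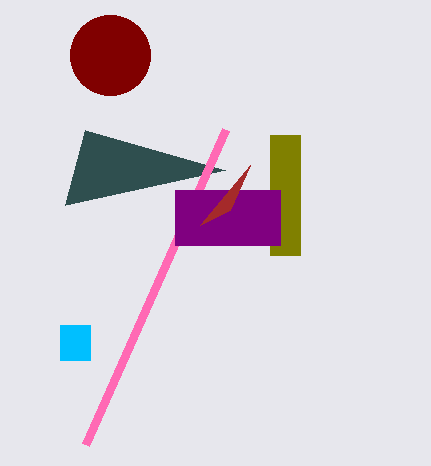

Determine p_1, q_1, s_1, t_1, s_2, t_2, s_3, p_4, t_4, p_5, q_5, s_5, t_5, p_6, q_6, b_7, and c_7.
p_1 = 270
q_1 = 135
s_1 = 300
t_1 = 255
s_2 = 65
t_2 = 205
s_3 = 85
p_4 = 60
t_4 = 360
p_5 = 175
q_5 = 190
s_5 = 280
t_5 = 245
p_6 = 230
q_6 = 210
b_7 = 55
c_7 = 40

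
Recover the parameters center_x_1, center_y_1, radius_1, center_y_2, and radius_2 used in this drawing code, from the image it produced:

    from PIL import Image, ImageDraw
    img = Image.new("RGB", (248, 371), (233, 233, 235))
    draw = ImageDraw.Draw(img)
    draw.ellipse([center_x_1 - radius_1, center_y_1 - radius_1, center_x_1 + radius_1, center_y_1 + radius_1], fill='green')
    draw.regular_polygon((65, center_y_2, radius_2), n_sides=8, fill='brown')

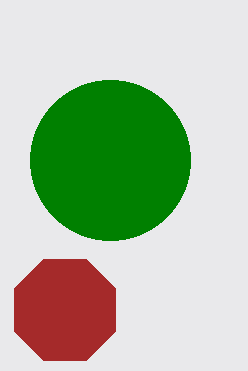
center_x_1 = 110; center_y_1 = 160; radius_1 = 80; center_y_2 = 310; radius_2 = 55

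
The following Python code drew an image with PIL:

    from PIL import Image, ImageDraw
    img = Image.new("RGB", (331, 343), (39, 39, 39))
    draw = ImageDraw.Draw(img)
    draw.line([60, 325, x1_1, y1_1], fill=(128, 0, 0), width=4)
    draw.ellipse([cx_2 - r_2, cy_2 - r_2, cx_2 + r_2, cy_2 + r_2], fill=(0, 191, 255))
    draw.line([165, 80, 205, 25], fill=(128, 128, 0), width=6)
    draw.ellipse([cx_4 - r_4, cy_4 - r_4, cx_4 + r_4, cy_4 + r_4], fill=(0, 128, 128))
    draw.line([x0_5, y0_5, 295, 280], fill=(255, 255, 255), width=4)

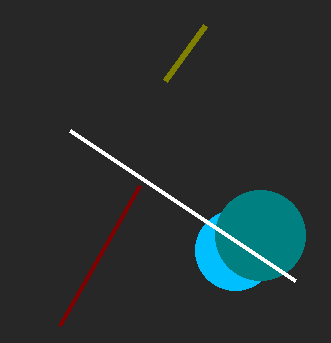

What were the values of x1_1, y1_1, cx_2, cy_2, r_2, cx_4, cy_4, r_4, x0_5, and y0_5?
x1_1 = 140
y1_1 = 185
cx_2 = 235
cy_2 = 250
r_2 = 40
cx_4 = 260
cy_4 = 235
r_4 = 45
x0_5 = 70
y0_5 = 130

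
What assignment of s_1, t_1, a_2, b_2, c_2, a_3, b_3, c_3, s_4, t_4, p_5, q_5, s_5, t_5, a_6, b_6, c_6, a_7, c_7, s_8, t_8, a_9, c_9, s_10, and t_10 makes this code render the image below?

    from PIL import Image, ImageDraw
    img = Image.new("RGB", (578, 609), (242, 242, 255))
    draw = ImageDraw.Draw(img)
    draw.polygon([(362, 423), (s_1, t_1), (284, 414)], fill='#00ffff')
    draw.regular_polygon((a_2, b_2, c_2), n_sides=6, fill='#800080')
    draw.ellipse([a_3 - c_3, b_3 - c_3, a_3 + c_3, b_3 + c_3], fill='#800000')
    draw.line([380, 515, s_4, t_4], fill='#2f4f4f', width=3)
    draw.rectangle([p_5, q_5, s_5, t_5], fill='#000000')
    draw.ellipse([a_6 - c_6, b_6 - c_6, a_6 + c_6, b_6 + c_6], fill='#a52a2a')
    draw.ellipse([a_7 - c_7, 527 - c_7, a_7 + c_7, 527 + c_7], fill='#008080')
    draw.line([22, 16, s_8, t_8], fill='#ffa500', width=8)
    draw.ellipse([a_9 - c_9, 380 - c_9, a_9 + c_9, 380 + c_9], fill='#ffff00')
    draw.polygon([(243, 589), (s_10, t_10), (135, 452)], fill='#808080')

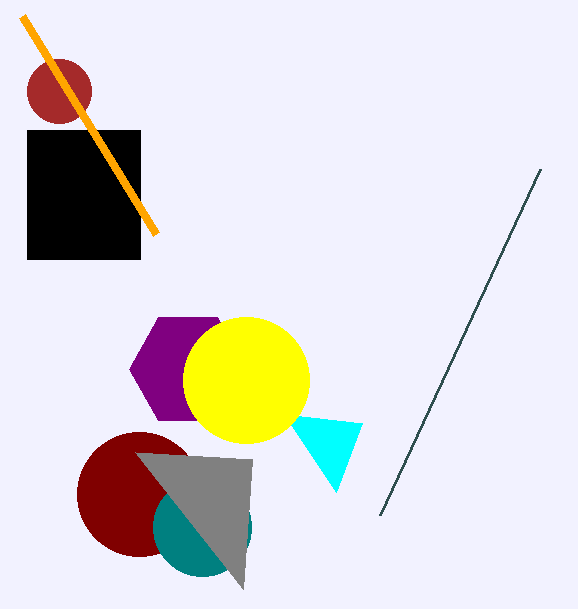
s_1 = 336
t_1 = 492
a_2 = 188
b_2 = 369
c_2 = 59
a_3 = 139
b_3 = 494
c_3 = 62
s_4 = 540
t_4 = 169
p_5 = 27
q_5 = 130
s_5 = 140
t_5 = 259
a_6 = 59
b_6 = 91
c_6 = 32
a_7 = 202
c_7 = 49
s_8 = 156
t_8 = 234
a_9 = 246
c_9 = 63
s_10 = 252
t_10 = 459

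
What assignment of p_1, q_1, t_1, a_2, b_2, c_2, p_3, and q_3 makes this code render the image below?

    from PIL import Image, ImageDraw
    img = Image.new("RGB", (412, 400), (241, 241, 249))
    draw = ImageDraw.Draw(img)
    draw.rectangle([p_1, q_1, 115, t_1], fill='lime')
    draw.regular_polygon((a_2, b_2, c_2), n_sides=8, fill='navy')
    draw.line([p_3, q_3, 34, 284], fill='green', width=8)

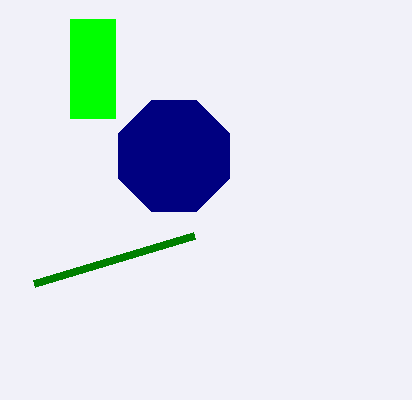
p_1 = 70; q_1 = 19; t_1 = 118; a_2 = 174; b_2 = 156; c_2 = 60; p_3 = 194; q_3 = 236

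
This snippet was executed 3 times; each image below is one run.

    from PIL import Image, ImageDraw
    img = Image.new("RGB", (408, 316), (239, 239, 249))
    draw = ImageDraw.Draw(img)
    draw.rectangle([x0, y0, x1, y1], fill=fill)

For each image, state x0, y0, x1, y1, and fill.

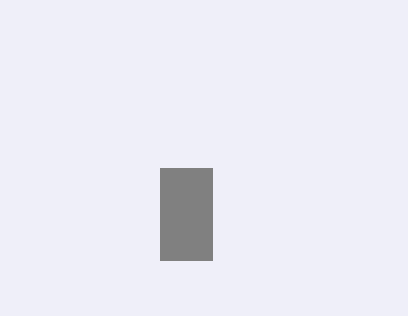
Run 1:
x0 = 160, y0 = 168, x1 = 212, y1 = 260, fill = 'gray'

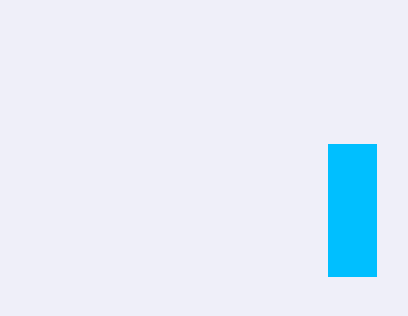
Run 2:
x0 = 328, y0 = 144, x1 = 376, y1 = 276, fill = 'deepskyblue'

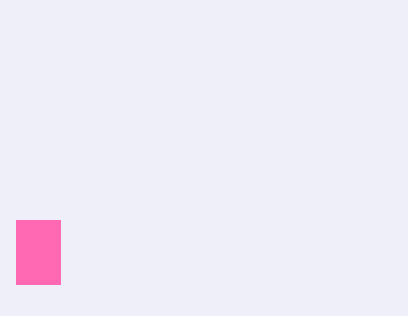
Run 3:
x0 = 16, y0 = 220, x1 = 60, y1 = 284, fill = 'hotpink'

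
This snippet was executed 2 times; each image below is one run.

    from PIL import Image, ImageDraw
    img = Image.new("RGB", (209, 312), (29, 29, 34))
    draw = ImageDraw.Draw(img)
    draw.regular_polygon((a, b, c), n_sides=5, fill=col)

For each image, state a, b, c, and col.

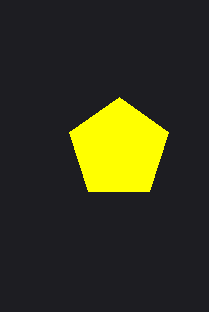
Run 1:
a = 119, b = 149, c = 52, col = 'yellow'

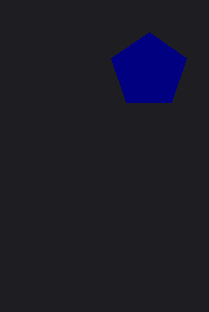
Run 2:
a = 149, b = 71, c = 39, col = 'navy'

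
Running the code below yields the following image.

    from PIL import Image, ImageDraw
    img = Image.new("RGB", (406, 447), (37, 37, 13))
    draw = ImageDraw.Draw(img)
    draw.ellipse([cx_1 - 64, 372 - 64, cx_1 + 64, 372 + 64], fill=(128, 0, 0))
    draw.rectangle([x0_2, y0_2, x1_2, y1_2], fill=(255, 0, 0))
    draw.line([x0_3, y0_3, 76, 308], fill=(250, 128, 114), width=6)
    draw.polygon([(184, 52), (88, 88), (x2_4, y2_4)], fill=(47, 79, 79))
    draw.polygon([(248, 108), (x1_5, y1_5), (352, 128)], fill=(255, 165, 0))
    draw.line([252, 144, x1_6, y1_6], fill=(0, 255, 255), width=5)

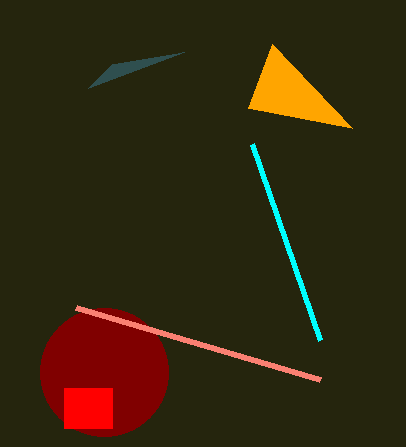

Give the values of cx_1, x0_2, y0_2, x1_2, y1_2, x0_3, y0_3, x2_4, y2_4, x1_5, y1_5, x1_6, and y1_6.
cx_1 = 104
x0_2 = 64
y0_2 = 388
x1_2 = 112
y1_2 = 428
x0_3 = 320
y0_3 = 380
x2_4 = 112
y2_4 = 64
x1_5 = 272
y1_5 = 44
x1_6 = 320
y1_6 = 340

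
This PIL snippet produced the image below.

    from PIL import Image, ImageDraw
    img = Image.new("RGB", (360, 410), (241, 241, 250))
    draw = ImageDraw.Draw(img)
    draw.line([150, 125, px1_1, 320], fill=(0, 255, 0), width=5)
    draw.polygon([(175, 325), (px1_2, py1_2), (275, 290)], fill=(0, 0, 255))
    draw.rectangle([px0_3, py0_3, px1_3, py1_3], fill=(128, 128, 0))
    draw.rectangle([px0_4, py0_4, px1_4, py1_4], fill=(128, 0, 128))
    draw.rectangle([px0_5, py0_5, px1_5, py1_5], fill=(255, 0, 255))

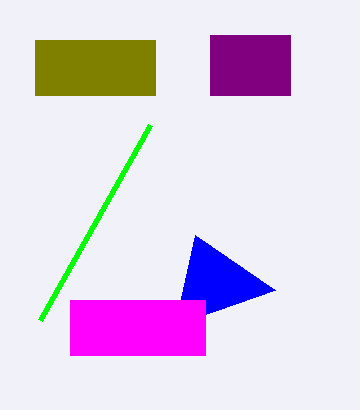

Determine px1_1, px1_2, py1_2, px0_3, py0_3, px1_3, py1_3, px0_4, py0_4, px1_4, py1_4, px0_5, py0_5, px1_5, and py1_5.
px1_1 = 40; px1_2 = 195; py1_2 = 235; px0_3 = 35; py0_3 = 40; px1_3 = 155; py1_3 = 95; px0_4 = 210; py0_4 = 35; px1_4 = 290; py1_4 = 95; px0_5 = 70; py0_5 = 300; px1_5 = 205; py1_5 = 355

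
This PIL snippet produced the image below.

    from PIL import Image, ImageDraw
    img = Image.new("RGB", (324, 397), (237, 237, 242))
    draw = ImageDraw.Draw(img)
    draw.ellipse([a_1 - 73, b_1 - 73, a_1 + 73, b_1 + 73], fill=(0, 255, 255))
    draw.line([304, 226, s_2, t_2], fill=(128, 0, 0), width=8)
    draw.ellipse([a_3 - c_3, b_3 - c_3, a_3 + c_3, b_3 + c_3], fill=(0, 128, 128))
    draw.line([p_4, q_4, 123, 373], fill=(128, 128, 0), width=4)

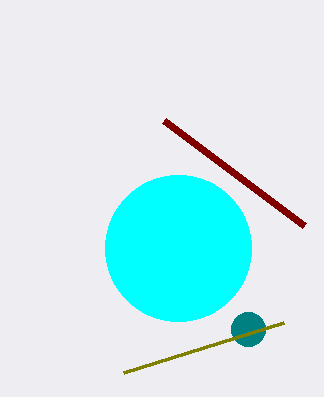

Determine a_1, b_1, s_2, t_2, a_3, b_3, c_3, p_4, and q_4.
a_1 = 178, b_1 = 248, s_2 = 164, t_2 = 121, a_3 = 248, b_3 = 329, c_3 = 17, p_4 = 283, q_4 = 323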